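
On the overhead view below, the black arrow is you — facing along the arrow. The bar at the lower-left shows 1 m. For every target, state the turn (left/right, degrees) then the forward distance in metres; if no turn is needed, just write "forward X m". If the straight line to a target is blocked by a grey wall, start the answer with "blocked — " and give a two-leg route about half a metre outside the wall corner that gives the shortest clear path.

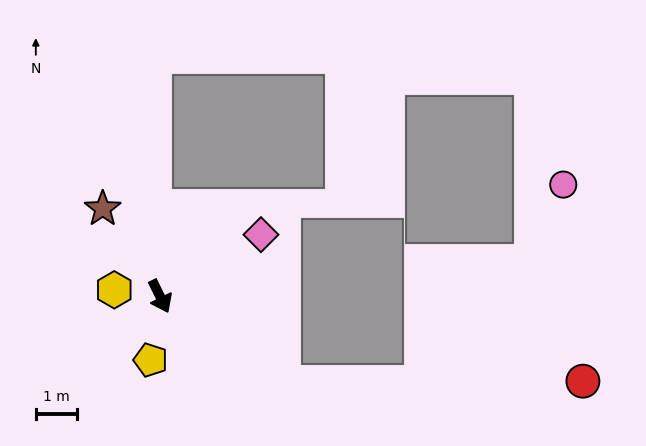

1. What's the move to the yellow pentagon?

turn right 35°, forward 1.6 m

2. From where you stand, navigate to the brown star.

turn right 173°, forward 2.5 m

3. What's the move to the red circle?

blocked — turn left 29°, forward 3.7 m, then turn left 35°, forward 7.3 m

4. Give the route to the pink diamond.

turn left 95°, forward 2.9 m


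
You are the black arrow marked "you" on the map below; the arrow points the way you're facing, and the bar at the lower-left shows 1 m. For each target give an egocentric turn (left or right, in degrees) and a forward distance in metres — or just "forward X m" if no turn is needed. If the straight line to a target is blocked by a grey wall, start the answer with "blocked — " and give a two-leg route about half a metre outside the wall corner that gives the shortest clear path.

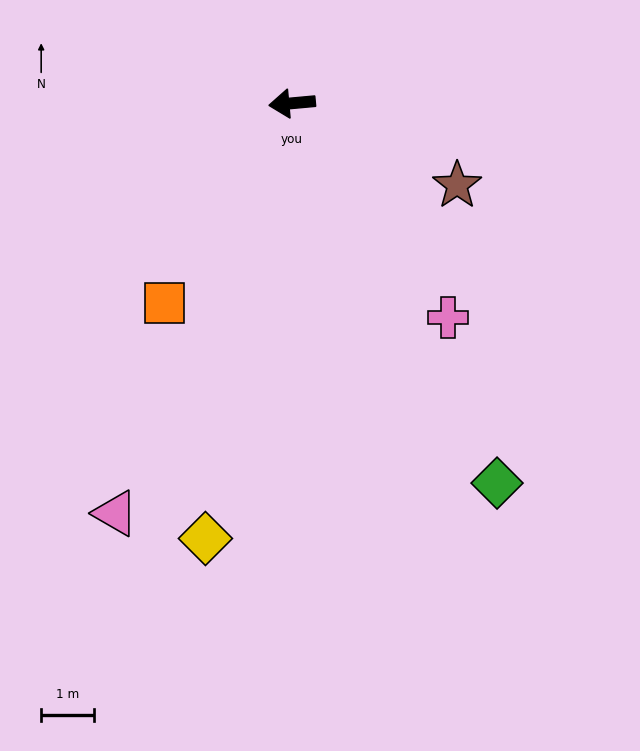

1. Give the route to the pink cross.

turn left 121°, forward 5.0 m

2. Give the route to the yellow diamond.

turn left 74°, forward 8.4 m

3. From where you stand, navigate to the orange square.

turn left 52°, forward 4.5 m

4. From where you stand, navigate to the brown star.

turn left 148°, forward 3.5 m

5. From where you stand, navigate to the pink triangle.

turn left 61°, forward 8.5 m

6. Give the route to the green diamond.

turn left 113°, forward 8.2 m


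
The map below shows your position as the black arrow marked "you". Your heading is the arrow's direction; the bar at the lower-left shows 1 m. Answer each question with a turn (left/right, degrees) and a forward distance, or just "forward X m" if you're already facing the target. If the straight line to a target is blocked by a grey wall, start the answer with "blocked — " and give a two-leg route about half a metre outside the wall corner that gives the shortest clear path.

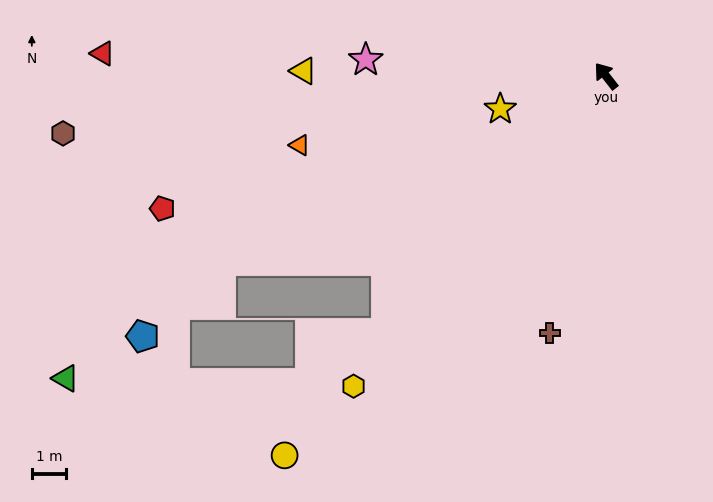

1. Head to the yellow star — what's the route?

turn left 69°, forward 3.2 m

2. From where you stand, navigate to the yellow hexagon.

turn left 103°, forward 11.6 m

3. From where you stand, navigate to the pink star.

turn left 48°, forward 7.0 m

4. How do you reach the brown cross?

turn left 130°, forward 7.6 m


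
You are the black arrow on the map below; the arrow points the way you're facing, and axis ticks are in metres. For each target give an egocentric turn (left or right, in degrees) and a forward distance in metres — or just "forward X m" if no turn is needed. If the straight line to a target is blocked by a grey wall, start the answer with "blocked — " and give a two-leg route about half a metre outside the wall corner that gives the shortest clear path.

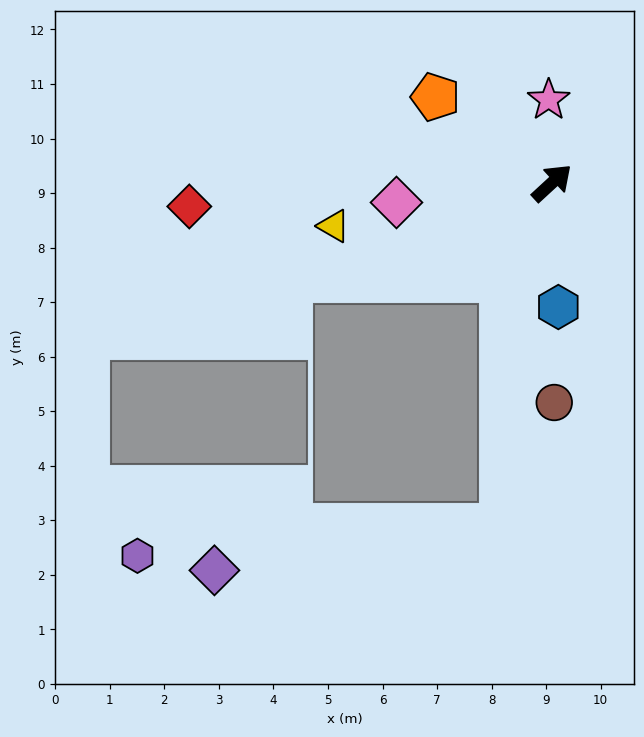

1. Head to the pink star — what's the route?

turn left 50°, forward 1.5 m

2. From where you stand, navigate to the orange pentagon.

turn left 101°, forward 2.7 m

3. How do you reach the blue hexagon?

turn right 130°, forward 2.3 m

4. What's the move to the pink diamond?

turn left 145°, forward 2.9 m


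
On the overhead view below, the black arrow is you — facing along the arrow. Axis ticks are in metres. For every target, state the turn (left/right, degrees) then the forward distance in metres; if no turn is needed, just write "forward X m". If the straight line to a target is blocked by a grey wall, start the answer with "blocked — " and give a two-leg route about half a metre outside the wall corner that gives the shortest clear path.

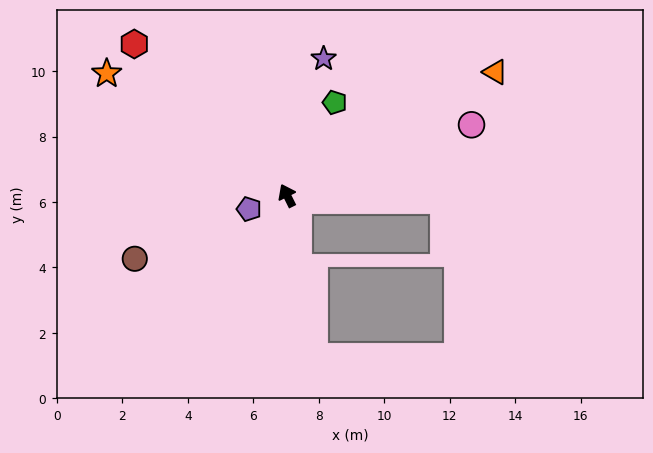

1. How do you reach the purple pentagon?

turn left 83°, forward 1.2 m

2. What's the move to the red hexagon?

turn left 19°, forward 6.6 m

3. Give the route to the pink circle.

turn right 95°, forward 6.0 m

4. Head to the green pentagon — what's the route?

turn right 54°, forward 3.2 m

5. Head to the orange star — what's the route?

turn left 29°, forward 6.7 m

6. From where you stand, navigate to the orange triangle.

turn right 86°, forward 7.4 m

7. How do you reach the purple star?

turn right 41°, forward 4.3 m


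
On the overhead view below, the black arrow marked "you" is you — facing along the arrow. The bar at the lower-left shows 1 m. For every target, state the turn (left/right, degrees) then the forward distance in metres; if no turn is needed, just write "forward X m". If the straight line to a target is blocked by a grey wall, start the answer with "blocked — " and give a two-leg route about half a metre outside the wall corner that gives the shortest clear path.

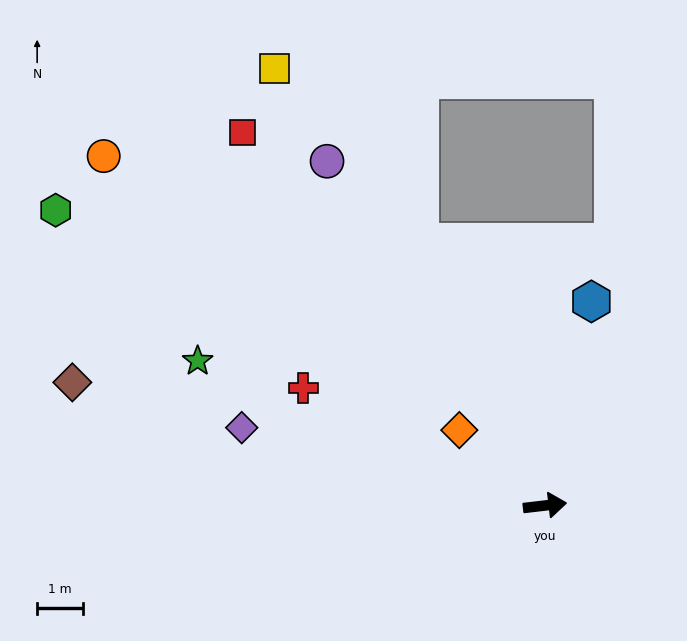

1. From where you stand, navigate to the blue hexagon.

turn left 71°, forward 4.6 m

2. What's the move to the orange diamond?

turn left 132°, forward 2.5 m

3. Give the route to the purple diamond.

turn left 159°, forward 6.9 m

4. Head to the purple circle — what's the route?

turn left 116°, forward 8.9 m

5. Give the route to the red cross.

turn left 147°, forward 5.9 m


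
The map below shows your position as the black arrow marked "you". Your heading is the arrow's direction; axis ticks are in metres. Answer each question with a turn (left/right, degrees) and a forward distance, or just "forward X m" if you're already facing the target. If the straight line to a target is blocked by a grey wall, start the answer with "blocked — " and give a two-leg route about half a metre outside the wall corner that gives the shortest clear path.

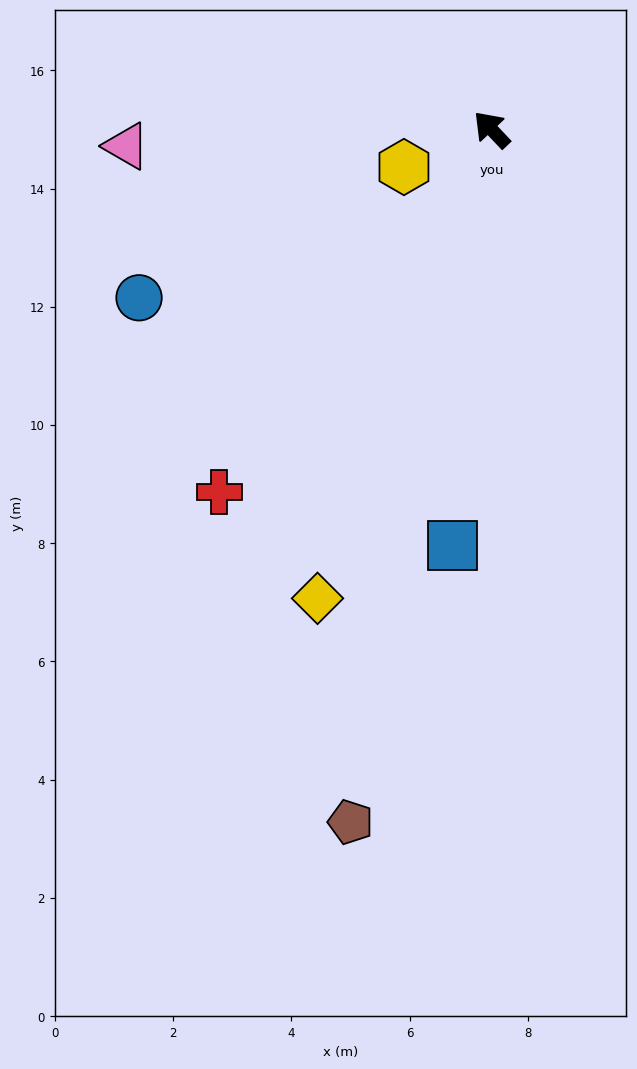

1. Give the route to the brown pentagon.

turn left 125°, forward 12.0 m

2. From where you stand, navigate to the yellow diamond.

turn left 116°, forward 8.5 m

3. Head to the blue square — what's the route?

turn left 131°, forward 7.1 m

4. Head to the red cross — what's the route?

turn left 100°, forward 7.7 m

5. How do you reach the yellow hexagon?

turn left 70°, forward 1.6 m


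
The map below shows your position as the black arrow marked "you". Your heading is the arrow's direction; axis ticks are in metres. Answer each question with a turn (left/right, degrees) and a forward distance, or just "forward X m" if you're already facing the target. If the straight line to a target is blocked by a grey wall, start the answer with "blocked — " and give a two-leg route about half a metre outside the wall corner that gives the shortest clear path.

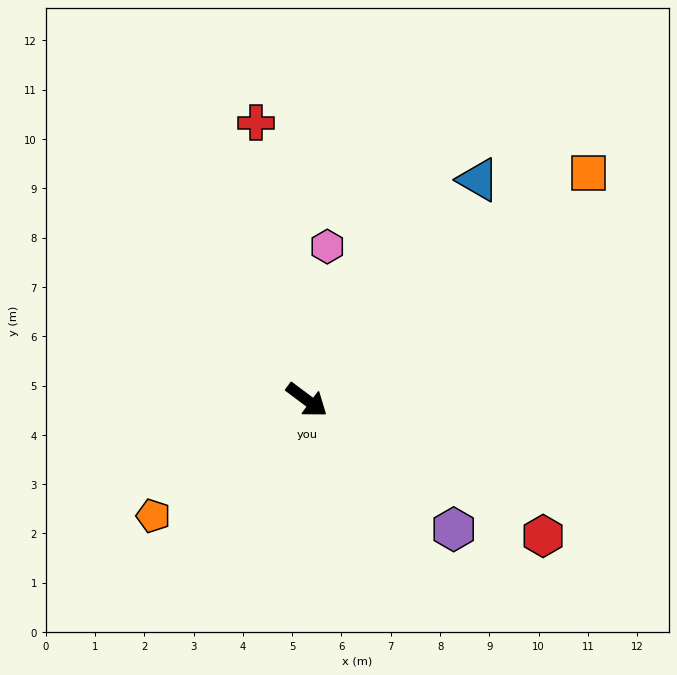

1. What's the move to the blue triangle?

turn left 89°, forward 5.7 m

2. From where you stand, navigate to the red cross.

turn left 137°, forward 5.7 m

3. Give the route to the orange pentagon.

turn right 106°, forward 3.9 m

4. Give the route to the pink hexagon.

turn left 119°, forward 3.1 m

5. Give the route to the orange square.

turn left 76°, forward 7.3 m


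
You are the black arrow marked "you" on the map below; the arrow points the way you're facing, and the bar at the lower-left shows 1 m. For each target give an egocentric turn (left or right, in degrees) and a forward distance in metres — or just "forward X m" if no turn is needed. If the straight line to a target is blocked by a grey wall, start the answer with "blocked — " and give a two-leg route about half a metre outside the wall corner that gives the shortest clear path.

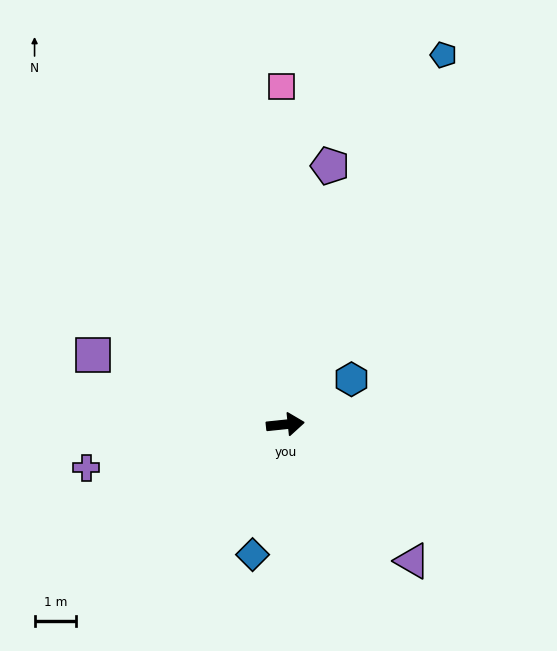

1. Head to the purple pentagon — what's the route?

turn left 74°, forward 6.3 m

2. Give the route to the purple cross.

turn right 174°, forward 4.9 m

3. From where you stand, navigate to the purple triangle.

turn right 53°, forward 4.5 m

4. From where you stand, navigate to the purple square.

turn left 154°, forward 5.0 m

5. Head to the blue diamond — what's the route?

turn right 110°, forward 3.2 m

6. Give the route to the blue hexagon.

turn left 28°, forward 1.9 m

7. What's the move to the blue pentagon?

turn left 61°, forward 9.7 m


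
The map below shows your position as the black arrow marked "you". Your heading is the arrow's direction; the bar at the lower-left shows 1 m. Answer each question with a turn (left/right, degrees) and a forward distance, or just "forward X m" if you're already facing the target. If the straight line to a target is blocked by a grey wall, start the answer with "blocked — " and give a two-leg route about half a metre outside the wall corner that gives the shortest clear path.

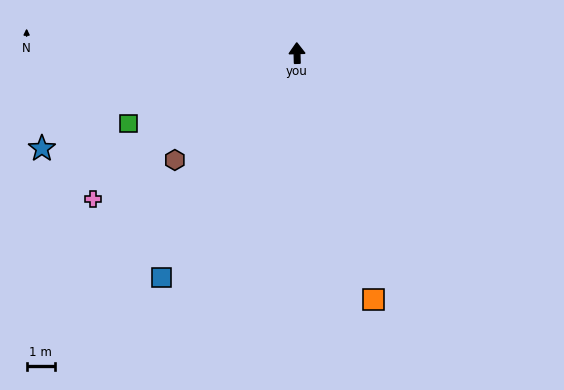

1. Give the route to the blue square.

turn left 147°, forward 9.2 m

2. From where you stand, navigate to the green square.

turn left 111°, forward 6.4 m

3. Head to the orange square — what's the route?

turn right 164°, forward 9.1 m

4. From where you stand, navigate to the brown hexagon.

turn left 130°, forward 5.7 m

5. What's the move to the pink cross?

turn left 124°, forward 8.8 m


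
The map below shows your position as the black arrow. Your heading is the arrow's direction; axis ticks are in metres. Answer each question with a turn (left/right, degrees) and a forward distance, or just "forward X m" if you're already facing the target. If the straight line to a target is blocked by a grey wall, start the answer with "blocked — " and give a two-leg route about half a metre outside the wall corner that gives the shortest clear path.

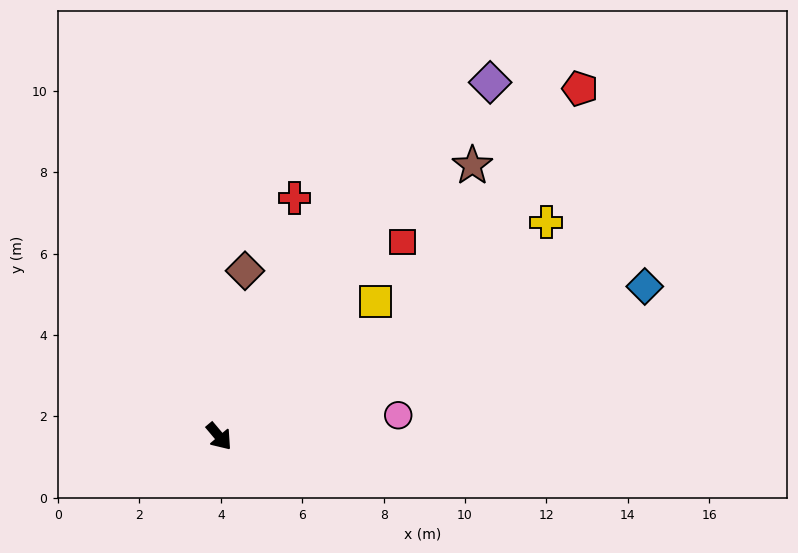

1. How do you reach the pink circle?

turn left 57°, forward 4.4 m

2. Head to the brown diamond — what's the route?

turn left 131°, forward 4.1 m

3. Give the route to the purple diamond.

turn left 102°, forward 11.0 m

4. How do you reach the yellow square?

turn left 91°, forward 5.1 m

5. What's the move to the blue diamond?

turn left 69°, forward 11.1 m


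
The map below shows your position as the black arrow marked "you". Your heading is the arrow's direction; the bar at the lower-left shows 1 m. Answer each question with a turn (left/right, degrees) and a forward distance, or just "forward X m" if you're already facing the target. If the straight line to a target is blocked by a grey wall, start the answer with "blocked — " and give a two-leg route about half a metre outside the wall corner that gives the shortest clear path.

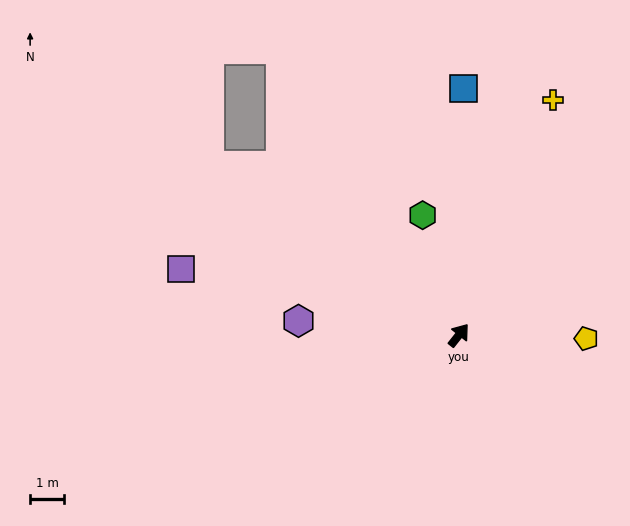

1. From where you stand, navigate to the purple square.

turn left 115°, forward 8.3 m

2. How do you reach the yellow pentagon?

turn right 53°, forward 3.7 m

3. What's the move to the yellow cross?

turn left 17°, forward 7.4 m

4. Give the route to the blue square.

turn left 37°, forward 7.2 m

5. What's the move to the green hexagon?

turn left 55°, forward 3.7 m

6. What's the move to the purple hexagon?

turn left 123°, forward 4.7 m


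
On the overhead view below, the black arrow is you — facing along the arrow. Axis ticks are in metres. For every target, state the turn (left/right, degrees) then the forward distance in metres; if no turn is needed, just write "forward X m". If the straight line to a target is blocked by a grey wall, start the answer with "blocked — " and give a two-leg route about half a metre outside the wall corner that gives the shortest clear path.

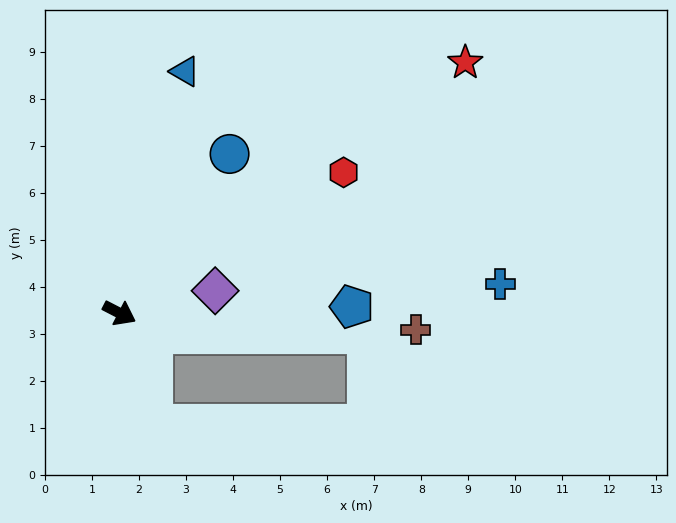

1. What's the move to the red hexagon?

turn left 59°, forward 5.6 m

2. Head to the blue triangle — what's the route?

turn left 102°, forward 5.3 m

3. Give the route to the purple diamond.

turn left 40°, forward 2.1 m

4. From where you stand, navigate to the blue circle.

turn left 83°, forward 4.1 m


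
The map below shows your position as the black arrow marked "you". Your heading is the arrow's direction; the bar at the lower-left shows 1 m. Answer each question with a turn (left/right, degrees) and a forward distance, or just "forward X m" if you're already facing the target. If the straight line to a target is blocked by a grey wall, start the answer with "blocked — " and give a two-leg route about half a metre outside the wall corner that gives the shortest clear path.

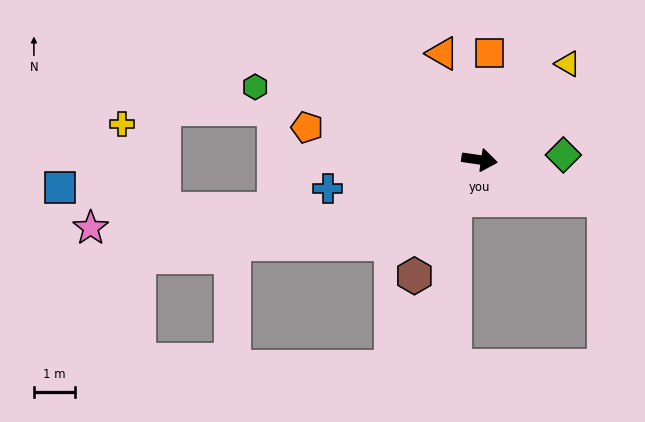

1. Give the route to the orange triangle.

turn left 117°, forward 2.8 m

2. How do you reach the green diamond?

turn left 12°, forward 2.1 m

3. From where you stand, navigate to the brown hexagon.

turn right 111°, forward 3.2 m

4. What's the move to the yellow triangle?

turn left 56°, forward 3.2 m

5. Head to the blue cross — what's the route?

turn right 161°, forward 3.8 m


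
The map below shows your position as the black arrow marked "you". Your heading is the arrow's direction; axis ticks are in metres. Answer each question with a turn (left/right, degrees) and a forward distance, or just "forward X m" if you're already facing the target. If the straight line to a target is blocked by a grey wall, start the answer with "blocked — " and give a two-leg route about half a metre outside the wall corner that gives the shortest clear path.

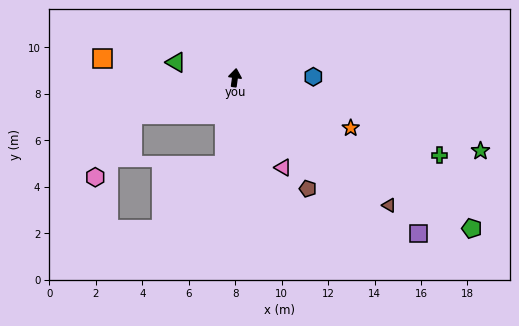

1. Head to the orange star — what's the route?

turn right 106°, forward 5.4 m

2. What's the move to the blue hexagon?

turn right 81°, forward 3.4 m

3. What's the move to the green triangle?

turn left 83°, forward 2.6 m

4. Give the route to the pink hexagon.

blocked — turn left 118°, forward 4.7 m, then turn left 39°, forward 3.1 m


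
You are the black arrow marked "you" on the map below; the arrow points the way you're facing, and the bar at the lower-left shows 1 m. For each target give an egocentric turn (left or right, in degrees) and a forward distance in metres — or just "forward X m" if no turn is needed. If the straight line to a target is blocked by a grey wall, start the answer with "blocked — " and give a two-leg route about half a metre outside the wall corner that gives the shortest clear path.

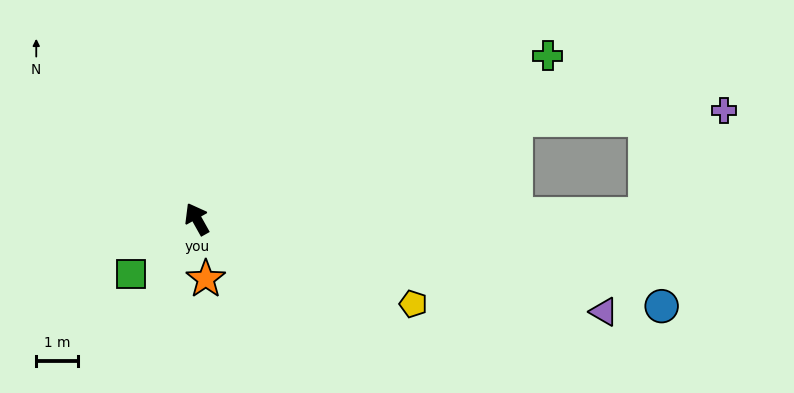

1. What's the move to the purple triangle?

turn right 132°, forward 9.9 m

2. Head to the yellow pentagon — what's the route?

turn right 141°, forward 5.5 m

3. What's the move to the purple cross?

blocked — turn right 102°, forward 7.9 m, then turn right 15°, forward 5.0 m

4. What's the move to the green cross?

turn right 94°, forward 9.2 m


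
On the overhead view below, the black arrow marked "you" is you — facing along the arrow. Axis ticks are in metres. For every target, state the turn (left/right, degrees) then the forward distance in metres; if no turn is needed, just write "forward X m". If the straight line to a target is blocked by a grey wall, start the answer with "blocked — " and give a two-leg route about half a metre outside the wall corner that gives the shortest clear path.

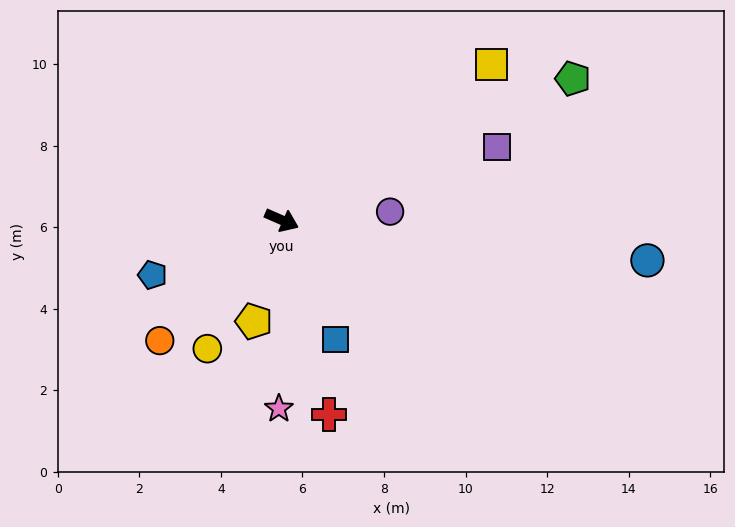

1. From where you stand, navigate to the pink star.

turn right 67°, forward 4.6 m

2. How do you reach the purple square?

turn left 42°, forward 5.6 m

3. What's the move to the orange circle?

turn right 112°, forward 4.2 m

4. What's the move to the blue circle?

turn left 17°, forward 9.0 m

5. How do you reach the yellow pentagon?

turn right 82°, forward 2.6 m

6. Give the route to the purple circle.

turn left 28°, forward 2.7 m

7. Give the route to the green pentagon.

turn left 50°, forward 7.9 m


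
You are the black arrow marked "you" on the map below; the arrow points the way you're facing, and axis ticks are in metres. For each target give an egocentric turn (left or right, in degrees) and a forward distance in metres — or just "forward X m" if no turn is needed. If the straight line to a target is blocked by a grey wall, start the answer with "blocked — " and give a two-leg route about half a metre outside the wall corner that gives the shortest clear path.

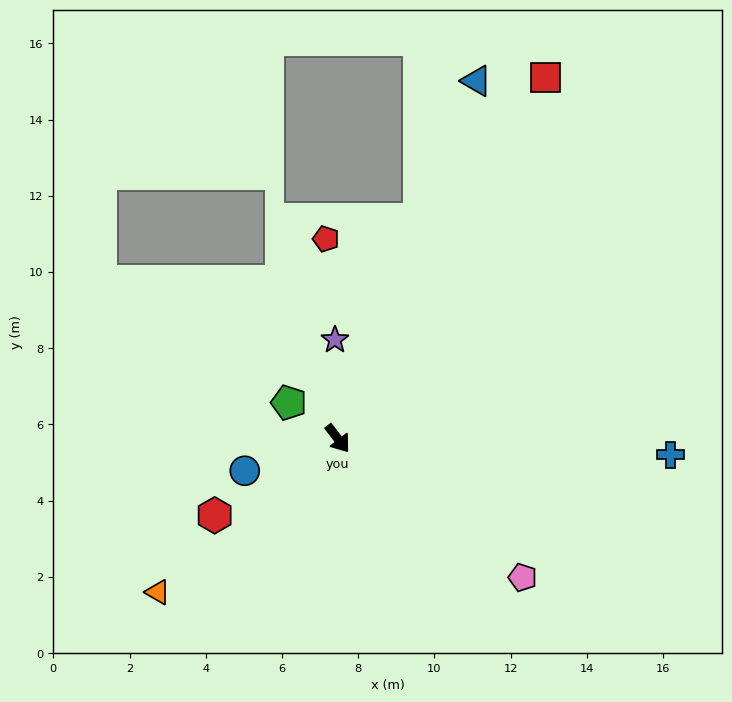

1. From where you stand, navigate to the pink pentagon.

turn left 16°, forward 6.1 m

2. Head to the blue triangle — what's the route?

turn left 121°, forward 10.1 m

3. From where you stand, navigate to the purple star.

turn left 144°, forward 2.6 m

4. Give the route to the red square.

turn left 113°, forward 10.9 m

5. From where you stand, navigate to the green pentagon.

turn right 164°, forward 1.6 m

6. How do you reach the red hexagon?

turn right 95°, forward 3.8 m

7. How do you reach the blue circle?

turn right 108°, forward 2.6 m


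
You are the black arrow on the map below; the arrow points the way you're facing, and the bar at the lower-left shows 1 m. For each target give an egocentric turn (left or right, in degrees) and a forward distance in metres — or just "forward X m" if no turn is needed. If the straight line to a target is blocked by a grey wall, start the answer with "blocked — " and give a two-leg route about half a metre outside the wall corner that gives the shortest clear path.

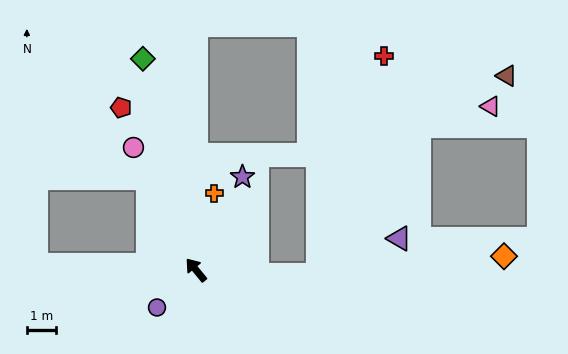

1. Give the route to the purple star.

turn right 66°, forward 3.6 m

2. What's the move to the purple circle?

turn left 95°, forward 1.9 m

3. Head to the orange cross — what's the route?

turn right 53°, forward 2.7 m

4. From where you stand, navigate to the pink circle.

turn right 12°, forward 4.8 m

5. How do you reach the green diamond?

turn right 25°, forward 7.6 m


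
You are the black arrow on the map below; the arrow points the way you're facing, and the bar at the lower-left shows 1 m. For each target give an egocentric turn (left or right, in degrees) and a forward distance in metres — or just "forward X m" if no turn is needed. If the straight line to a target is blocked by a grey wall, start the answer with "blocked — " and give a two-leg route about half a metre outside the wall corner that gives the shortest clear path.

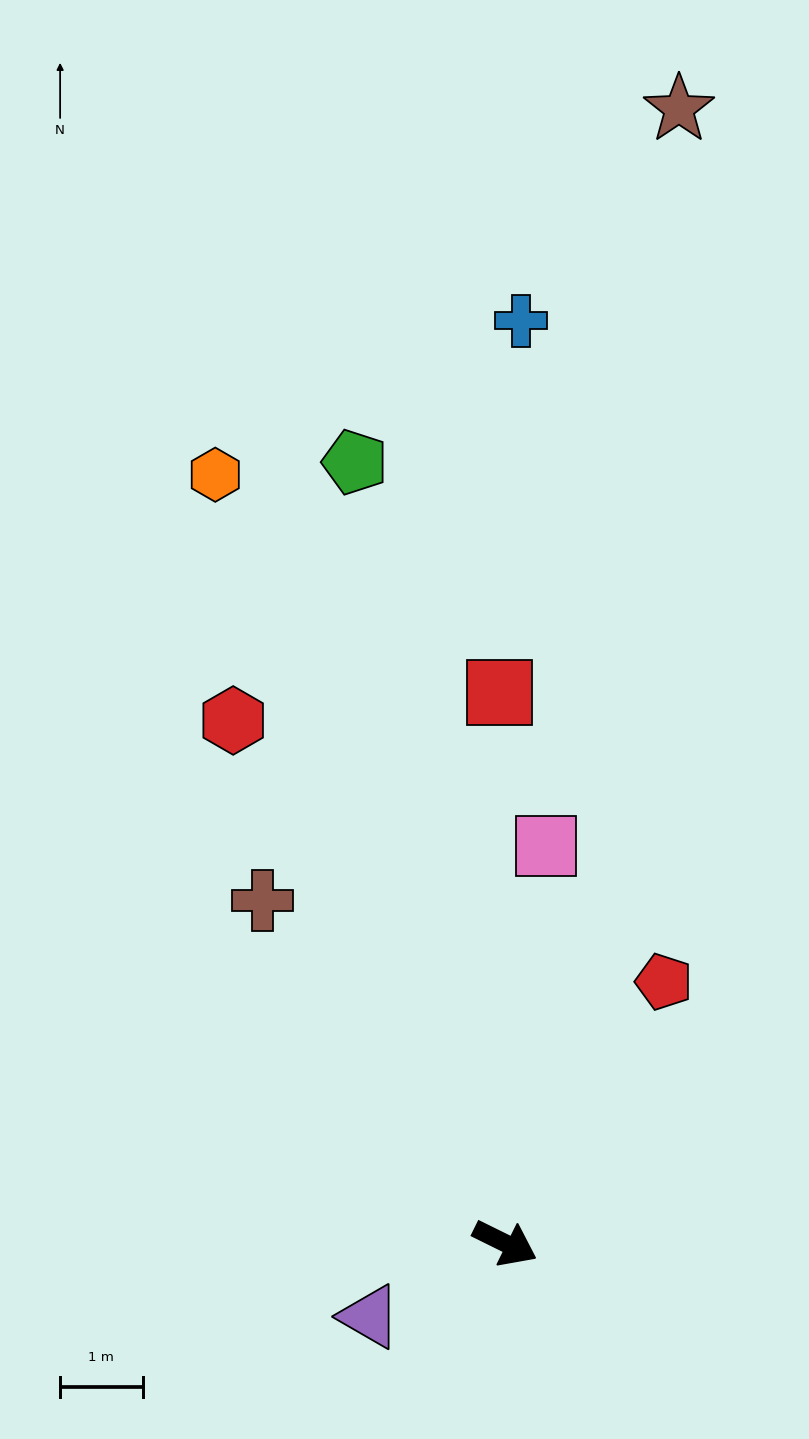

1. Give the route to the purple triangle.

turn right 125°, forward 1.9 m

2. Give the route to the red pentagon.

turn left 85°, forward 3.7 m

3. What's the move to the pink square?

turn left 110°, forward 4.8 m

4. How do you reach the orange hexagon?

turn left 137°, forward 10.0 m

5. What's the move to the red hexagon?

turn left 144°, forward 7.2 m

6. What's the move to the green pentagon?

turn left 127°, forward 9.7 m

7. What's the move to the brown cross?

turn left 152°, forward 5.1 m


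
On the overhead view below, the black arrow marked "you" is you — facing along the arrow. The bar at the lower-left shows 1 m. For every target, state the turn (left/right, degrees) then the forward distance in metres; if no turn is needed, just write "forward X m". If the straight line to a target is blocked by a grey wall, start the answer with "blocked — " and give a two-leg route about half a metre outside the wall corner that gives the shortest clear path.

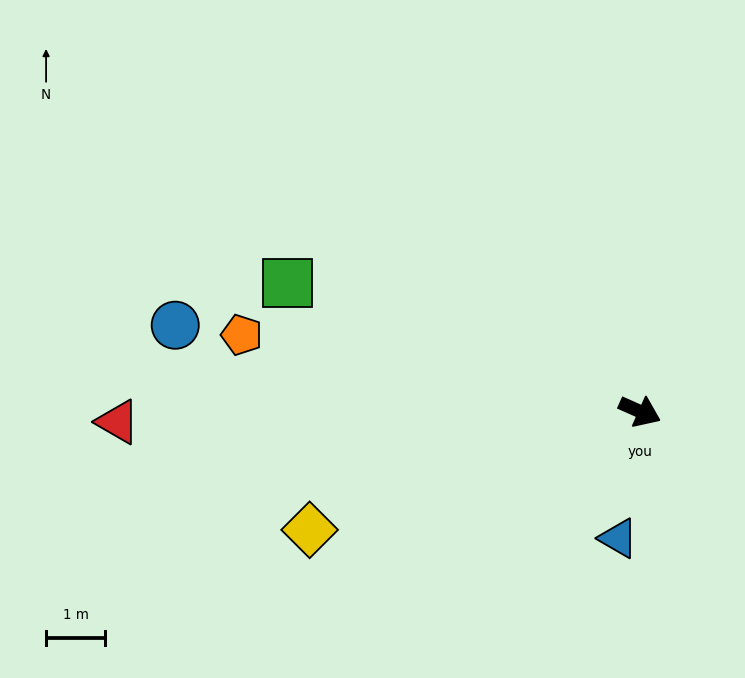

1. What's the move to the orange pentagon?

turn right 167°, forward 6.9 m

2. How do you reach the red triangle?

turn right 155°, forward 8.9 m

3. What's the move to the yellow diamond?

turn right 136°, forward 6.0 m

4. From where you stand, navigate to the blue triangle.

turn right 76°, forward 2.2 m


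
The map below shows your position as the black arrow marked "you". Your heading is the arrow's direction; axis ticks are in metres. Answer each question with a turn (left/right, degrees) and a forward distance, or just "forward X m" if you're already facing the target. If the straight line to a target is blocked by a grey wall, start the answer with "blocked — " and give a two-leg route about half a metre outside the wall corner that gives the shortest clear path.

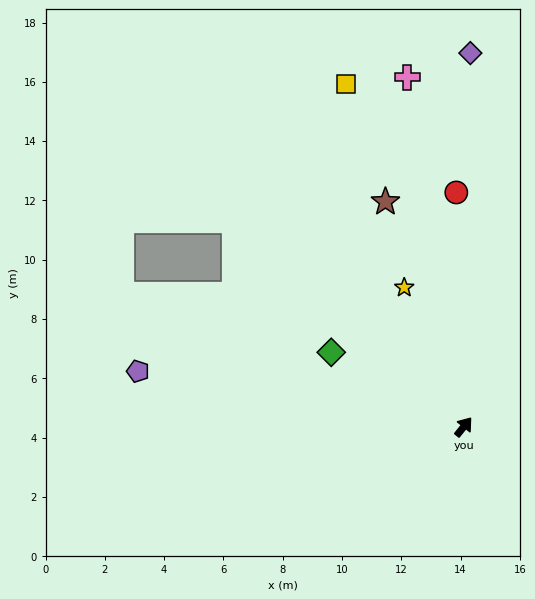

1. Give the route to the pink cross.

turn left 48°, forward 11.9 m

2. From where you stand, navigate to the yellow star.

turn left 62°, forward 5.1 m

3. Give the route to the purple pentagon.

turn left 119°, forward 11.1 m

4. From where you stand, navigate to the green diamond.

turn left 99°, forward 5.1 m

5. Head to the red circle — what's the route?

turn left 40°, forward 7.9 m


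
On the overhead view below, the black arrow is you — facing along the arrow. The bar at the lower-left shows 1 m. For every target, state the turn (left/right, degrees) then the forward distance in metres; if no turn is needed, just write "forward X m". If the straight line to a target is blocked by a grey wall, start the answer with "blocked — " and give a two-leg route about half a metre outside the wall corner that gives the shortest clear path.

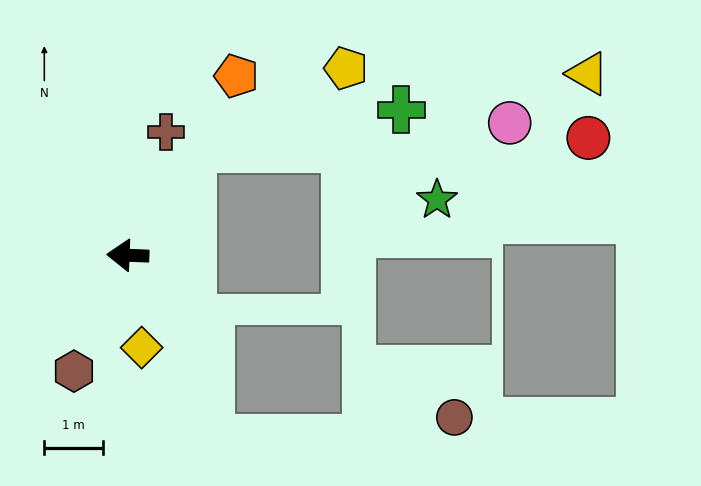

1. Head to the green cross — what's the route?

blocked — turn right 118°, forward 2.1 m, then turn right 49°, forward 3.7 m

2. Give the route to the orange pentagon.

turn right 119°, forward 3.6 m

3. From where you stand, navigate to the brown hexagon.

turn left 67°, forward 2.2 m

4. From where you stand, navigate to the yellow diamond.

turn left 101°, forward 1.6 m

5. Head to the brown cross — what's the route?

turn right 105°, forward 2.2 m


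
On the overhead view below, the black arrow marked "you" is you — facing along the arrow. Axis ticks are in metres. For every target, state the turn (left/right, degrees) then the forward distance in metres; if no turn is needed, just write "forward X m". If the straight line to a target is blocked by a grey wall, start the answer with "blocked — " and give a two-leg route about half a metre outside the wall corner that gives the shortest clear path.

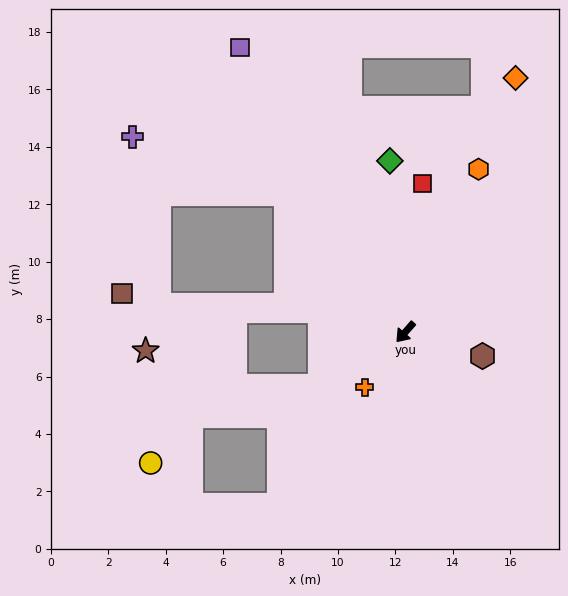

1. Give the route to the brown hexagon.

turn left 114°, forward 2.8 m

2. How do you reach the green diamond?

turn right 134°, forward 6.0 m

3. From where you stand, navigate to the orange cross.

turn left 5°, forward 2.4 m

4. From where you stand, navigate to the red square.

turn right 145°, forward 5.2 m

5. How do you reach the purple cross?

blocked — turn right 98°, forward 6.4 m, then turn left 29°, forward 5.7 m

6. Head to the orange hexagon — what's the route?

turn right 163°, forward 6.2 m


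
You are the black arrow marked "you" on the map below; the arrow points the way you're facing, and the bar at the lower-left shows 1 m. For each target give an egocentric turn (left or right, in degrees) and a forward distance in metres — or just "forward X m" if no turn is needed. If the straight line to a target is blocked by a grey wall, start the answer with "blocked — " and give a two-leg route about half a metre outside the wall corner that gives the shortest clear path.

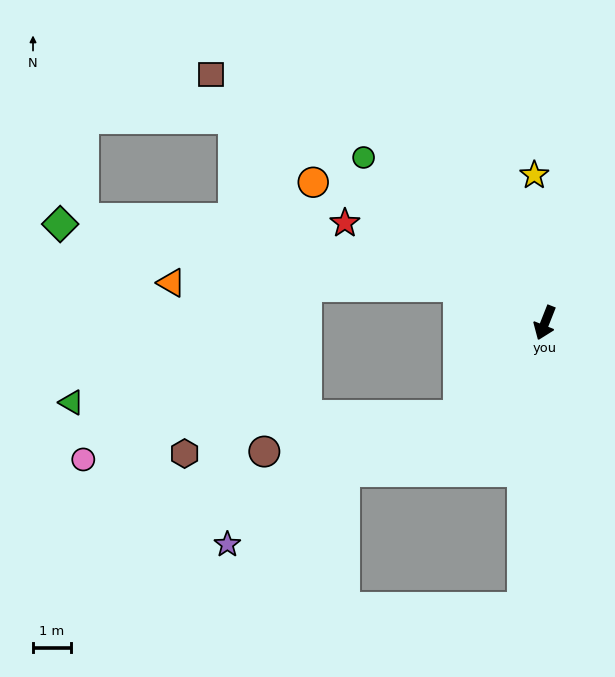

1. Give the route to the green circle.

turn right 111°, forward 6.5 m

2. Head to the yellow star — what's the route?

turn right 154°, forward 3.9 m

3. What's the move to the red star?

turn right 95°, forward 5.9 m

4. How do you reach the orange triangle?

blocked — turn right 91°, forward 2.5 m, then turn left 22°, forward 7.6 m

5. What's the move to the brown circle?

blocked — turn right 21°, forward 3.4 m, then turn right 37°, forward 5.2 m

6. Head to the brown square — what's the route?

turn right 105°, forward 11.0 m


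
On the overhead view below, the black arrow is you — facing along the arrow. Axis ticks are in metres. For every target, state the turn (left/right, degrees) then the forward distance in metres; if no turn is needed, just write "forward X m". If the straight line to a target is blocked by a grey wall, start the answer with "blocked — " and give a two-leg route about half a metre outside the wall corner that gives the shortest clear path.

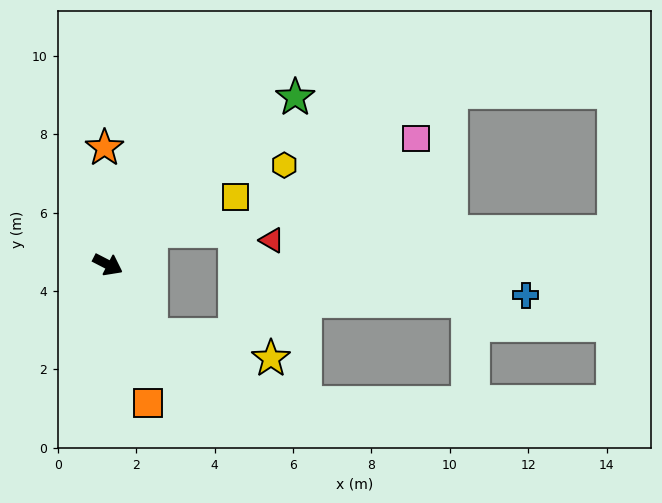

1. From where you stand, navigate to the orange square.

turn right 46°, forward 3.7 m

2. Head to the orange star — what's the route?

turn left 119°, forward 3.0 m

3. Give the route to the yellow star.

blocked — turn right 31°, forward 2.1 m, then turn left 47°, forward 3.1 m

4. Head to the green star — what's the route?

turn left 69°, forward 6.4 m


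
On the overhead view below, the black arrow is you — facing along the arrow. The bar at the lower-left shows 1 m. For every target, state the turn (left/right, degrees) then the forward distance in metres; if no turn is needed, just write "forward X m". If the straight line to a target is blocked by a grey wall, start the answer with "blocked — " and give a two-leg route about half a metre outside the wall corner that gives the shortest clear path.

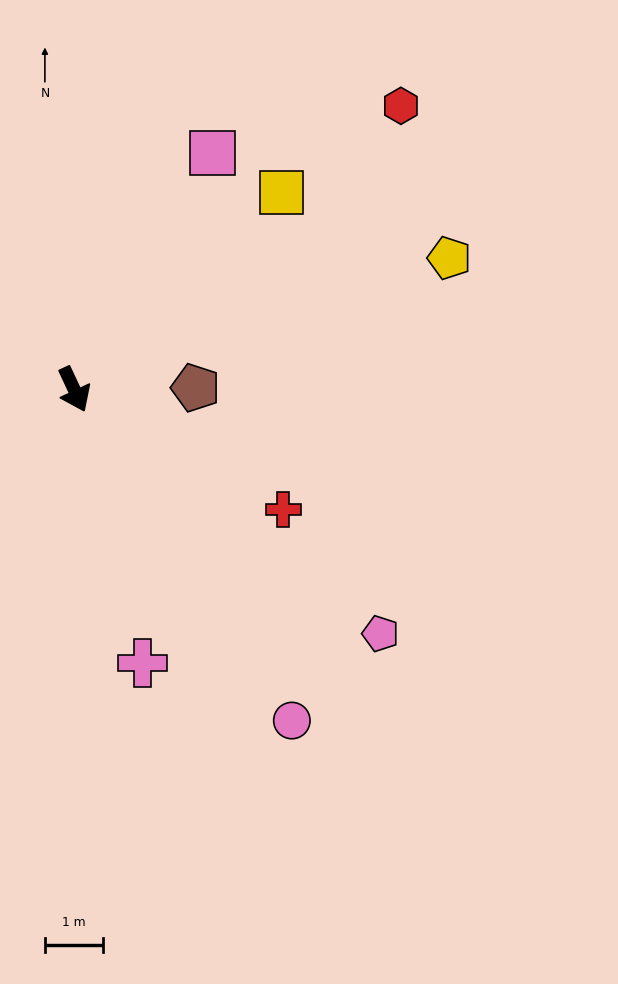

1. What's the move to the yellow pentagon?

turn left 84°, forward 6.8 m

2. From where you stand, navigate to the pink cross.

turn right 11°, forward 4.8 m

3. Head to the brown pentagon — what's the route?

turn left 66°, forward 2.1 m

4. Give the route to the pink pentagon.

turn left 26°, forward 6.7 m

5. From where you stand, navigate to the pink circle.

turn left 8°, forward 6.8 m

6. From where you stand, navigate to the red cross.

turn left 35°, forward 4.1 m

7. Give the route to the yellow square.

turn left 109°, forward 4.9 m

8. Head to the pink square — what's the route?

turn left 125°, forward 4.7 m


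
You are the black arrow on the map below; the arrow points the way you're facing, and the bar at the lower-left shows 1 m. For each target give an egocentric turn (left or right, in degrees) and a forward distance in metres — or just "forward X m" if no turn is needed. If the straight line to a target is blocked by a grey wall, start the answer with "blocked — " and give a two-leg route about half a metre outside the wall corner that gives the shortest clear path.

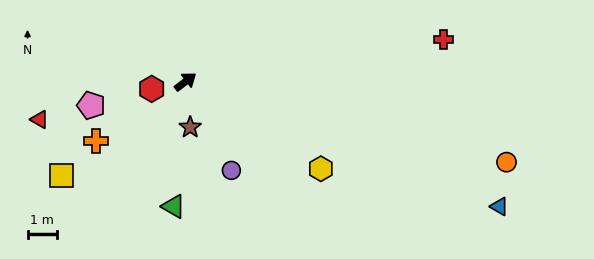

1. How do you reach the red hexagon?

turn left 155°, forward 1.2 m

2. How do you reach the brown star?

turn right 121°, forward 1.6 m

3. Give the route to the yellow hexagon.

turn right 70°, forward 5.5 m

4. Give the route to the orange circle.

turn right 51°, forward 11.3 m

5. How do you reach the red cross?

turn right 28°, forward 8.9 m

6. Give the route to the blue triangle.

turn right 59°, forward 11.5 m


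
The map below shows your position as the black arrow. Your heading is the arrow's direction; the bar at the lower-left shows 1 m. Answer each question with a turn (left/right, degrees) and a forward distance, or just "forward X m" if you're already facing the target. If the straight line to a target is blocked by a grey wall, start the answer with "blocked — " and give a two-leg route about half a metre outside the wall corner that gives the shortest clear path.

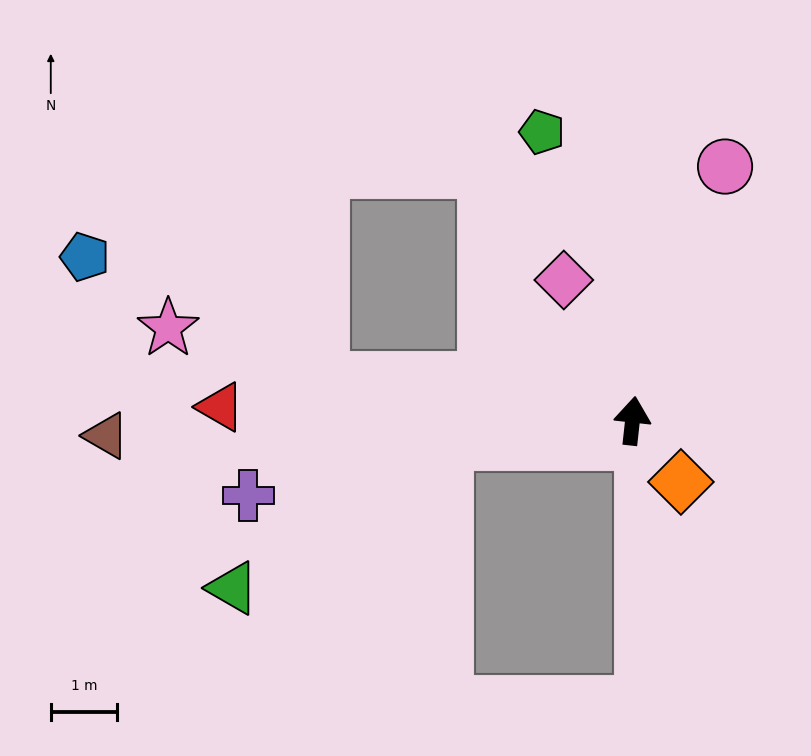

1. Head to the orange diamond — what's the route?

turn right 135°, forward 1.2 m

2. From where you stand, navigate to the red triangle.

turn left 94°, forward 6.2 m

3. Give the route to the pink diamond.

turn left 32°, forward 2.4 m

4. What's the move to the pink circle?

turn right 14°, forward 4.1 m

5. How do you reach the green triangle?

blocked — turn left 103°, forward 2.8 m, then turn left 28°, forward 3.9 m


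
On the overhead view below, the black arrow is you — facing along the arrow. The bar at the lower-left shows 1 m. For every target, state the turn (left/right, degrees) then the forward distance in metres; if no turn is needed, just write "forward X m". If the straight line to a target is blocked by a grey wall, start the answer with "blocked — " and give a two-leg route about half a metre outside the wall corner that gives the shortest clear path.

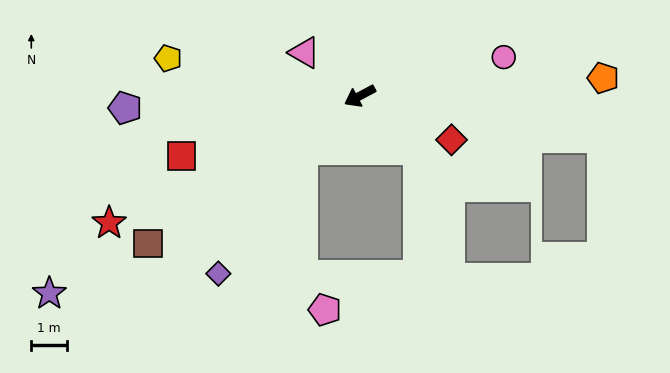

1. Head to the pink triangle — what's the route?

turn right 66°, forward 2.0 m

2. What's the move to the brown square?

turn left 7°, forward 7.2 m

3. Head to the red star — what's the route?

forward 7.8 m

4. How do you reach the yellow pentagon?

turn right 39°, forward 5.5 m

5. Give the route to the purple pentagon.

turn right 25°, forward 6.6 m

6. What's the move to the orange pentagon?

turn left 156°, forward 6.8 m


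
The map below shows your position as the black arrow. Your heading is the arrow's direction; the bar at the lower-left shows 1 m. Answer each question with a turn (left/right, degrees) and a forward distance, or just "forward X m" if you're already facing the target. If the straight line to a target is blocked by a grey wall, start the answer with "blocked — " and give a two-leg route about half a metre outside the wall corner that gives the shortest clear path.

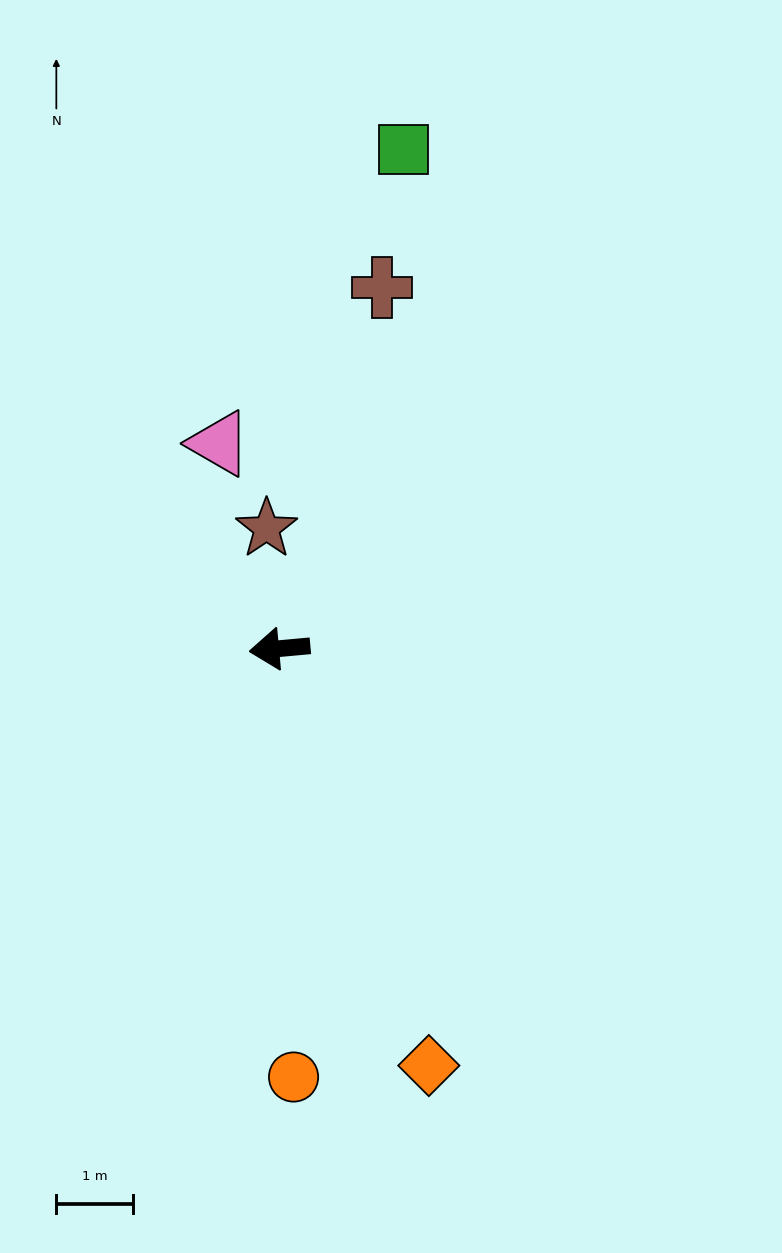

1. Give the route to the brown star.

turn right 89°, forward 1.6 m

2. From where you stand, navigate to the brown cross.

turn right 111°, forward 4.9 m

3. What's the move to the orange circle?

turn left 87°, forward 5.6 m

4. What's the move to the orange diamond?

turn left 104°, forward 5.8 m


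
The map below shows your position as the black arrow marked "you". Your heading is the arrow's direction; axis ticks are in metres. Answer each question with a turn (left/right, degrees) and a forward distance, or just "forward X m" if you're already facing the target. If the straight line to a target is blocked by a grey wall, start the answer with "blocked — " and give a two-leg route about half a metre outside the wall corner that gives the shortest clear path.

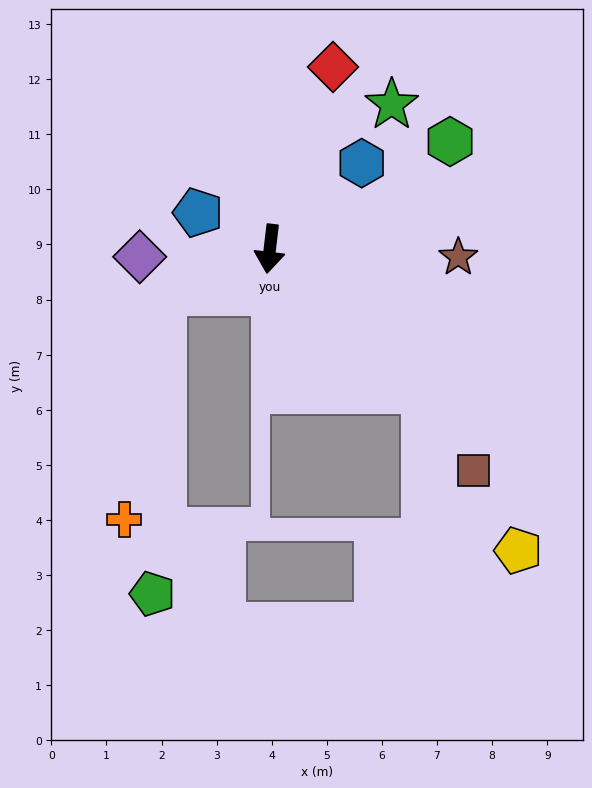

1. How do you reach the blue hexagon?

turn left 140°, forward 2.3 m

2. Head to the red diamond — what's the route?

turn left 168°, forward 3.5 m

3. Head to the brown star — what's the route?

turn left 94°, forward 3.4 m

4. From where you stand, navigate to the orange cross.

blocked — turn right 61°, forward 2.1 m, then turn left 58°, forward 4.2 m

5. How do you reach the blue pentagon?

turn right 110°, forward 1.5 m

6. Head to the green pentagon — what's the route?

blocked — turn right 61°, forward 2.1 m, then turn left 66°, forward 5.5 m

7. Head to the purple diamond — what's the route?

turn right 80°, forward 2.4 m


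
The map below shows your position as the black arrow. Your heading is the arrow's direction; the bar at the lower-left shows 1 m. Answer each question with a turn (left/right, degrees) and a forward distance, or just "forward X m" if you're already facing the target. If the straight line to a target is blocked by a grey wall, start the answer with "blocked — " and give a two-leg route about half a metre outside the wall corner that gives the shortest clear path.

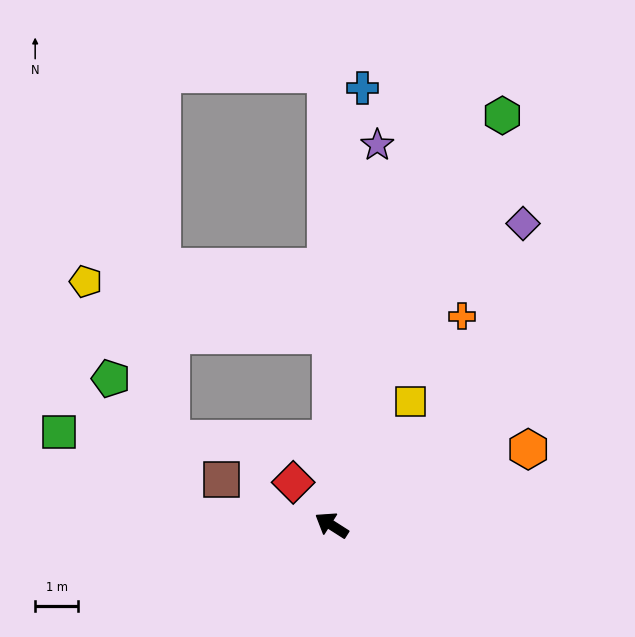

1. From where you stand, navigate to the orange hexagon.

turn right 126°, forward 4.9 m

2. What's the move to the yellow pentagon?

blocked — turn right 57°, forward 4.4 m, then turn left 77°, forward 5.8 m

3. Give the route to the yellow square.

turn right 90°, forward 3.4 m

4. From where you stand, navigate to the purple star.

turn right 64°, forward 8.8 m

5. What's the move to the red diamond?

turn right 16°, forward 1.3 m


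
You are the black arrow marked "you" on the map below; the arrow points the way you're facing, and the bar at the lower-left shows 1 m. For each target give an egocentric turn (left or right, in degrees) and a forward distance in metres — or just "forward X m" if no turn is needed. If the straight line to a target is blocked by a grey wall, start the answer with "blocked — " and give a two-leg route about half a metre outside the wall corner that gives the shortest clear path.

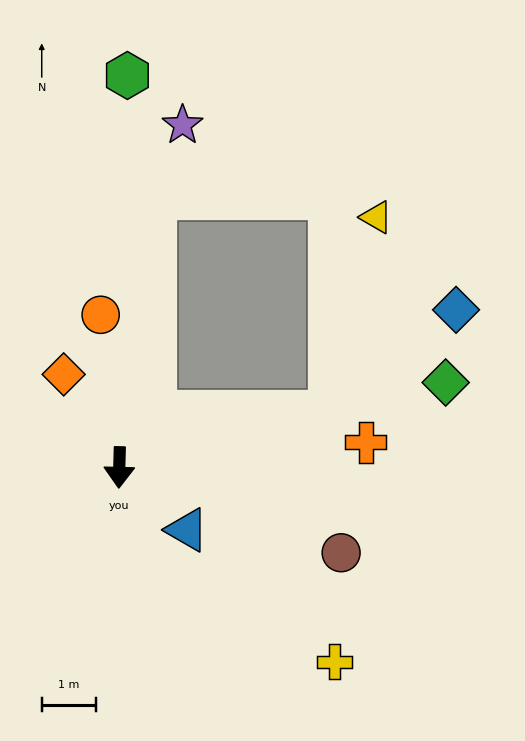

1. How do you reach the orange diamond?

turn right 148°, forward 2.0 m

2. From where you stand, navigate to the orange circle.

turn right 172°, forward 2.8 m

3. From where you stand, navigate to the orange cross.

turn left 97°, forward 4.5 m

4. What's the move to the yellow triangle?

blocked — turn left 106°, forward 4.0 m, then turn left 63°, forward 3.7 m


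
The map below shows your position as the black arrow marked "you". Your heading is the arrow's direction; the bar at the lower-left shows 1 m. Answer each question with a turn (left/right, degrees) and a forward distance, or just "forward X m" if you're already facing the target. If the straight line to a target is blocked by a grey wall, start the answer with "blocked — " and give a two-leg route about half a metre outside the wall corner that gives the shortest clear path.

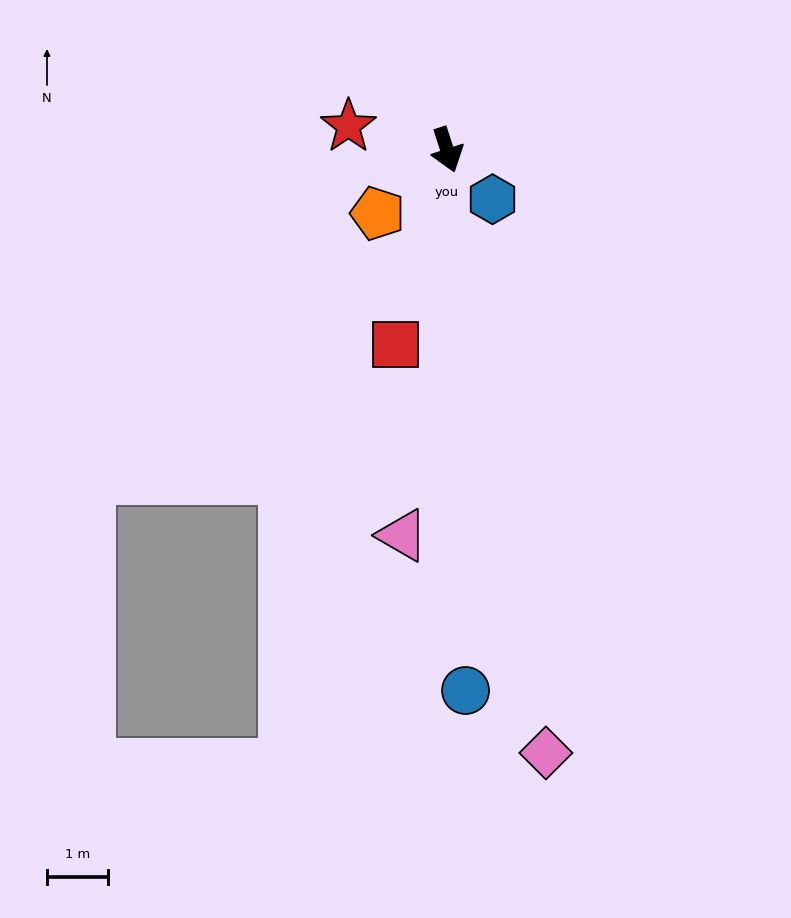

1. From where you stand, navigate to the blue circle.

turn right 16°, forward 8.9 m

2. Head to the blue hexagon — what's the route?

turn left 25°, forward 1.1 m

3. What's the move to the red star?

turn right 121°, forward 1.7 m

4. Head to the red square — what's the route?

turn right 33°, forward 3.3 m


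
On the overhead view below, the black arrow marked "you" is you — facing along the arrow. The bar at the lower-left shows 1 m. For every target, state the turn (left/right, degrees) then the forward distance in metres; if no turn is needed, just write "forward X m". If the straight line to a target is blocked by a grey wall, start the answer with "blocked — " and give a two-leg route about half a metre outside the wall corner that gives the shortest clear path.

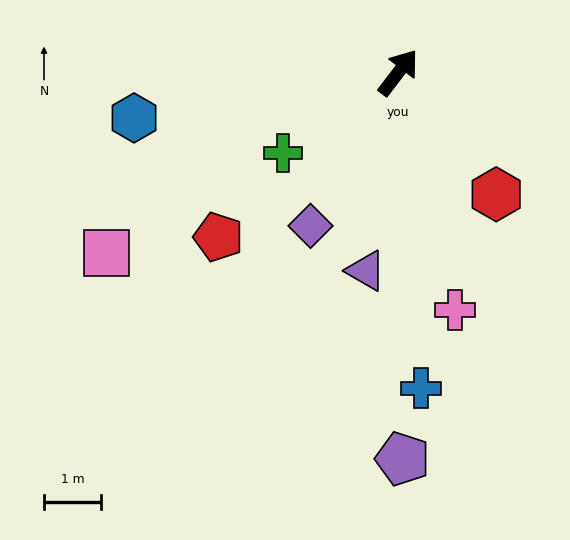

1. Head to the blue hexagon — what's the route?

turn left 137°, forward 4.7 m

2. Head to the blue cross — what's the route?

turn right 139°, forward 5.6 m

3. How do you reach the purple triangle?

turn right 152°, forward 3.5 m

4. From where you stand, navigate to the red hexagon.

turn right 104°, forward 2.7 m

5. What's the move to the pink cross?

turn right 129°, forward 4.3 m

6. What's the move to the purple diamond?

turn right 172°, forward 3.1 m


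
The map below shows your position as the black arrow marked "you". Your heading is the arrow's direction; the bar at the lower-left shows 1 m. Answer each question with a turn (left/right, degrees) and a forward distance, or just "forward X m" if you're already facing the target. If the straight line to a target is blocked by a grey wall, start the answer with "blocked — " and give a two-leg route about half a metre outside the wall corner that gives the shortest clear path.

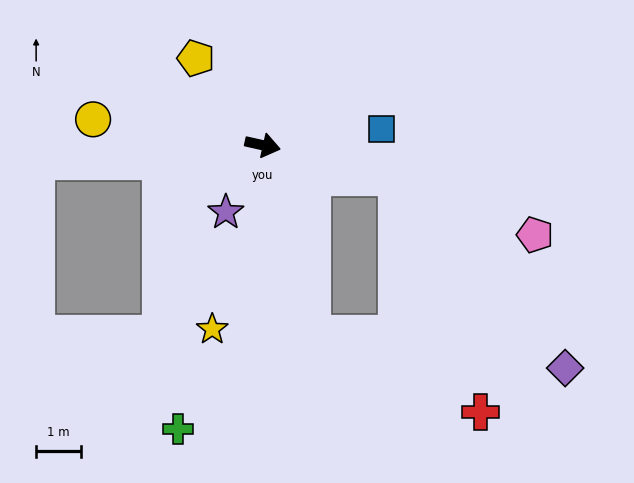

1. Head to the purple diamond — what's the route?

blocked — forward 3.1 m, then turn right 36°, forward 5.7 m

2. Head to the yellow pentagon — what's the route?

turn left 140°, forward 2.5 m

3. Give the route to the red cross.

blocked — turn right 63°, forward 4.4 m, then turn left 51°, forward 4.1 m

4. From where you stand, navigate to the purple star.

turn right 106°, forward 1.7 m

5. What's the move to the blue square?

turn left 20°, forward 2.7 m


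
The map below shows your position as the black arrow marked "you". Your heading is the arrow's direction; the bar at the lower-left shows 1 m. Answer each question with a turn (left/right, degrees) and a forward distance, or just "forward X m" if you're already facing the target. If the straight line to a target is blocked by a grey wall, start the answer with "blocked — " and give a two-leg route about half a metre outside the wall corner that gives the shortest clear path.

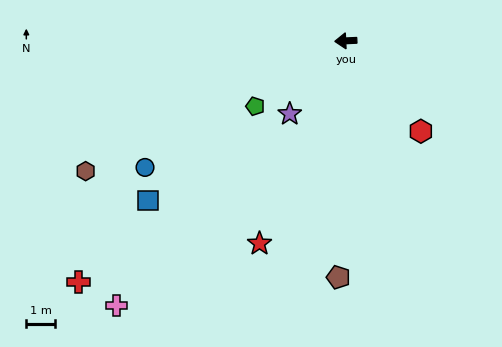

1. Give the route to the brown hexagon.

turn left 24°, forward 10.1 m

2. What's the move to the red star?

turn left 64°, forward 7.7 m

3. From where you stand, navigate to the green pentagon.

turn left 33°, forward 3.9 m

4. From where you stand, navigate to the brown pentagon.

turn left 85°, forward 8.2 m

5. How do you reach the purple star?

turn left 50°, forward 3.2 m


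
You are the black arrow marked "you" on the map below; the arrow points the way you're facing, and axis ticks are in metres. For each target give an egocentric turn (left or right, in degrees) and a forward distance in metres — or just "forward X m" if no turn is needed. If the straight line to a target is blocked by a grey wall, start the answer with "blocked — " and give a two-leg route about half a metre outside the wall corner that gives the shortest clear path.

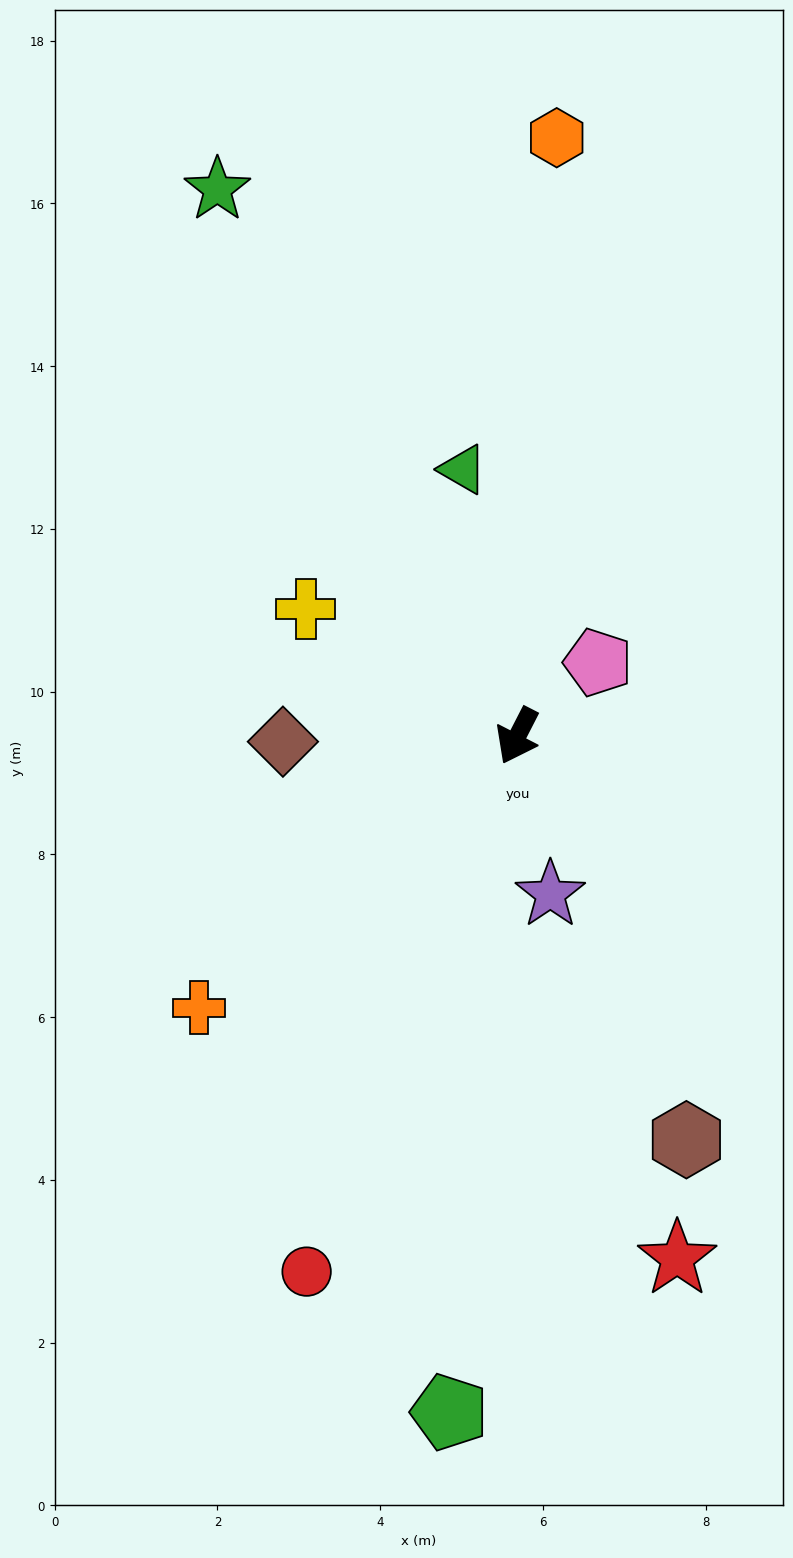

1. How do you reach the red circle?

turn left 6°, forward 7.1 m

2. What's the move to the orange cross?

turn right 22°, forward 5.1 m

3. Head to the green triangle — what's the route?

turn right 141°, forward 3.3 m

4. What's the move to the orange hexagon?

turn right 157°, forward 7.4 m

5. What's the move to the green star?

turn right 124°, forward 7.7 m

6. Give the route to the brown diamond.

turn right 61°, forward 2.9 m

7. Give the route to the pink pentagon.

turn left 160°, forward 1.3 m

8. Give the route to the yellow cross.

turn right 94°, forward 3.0 m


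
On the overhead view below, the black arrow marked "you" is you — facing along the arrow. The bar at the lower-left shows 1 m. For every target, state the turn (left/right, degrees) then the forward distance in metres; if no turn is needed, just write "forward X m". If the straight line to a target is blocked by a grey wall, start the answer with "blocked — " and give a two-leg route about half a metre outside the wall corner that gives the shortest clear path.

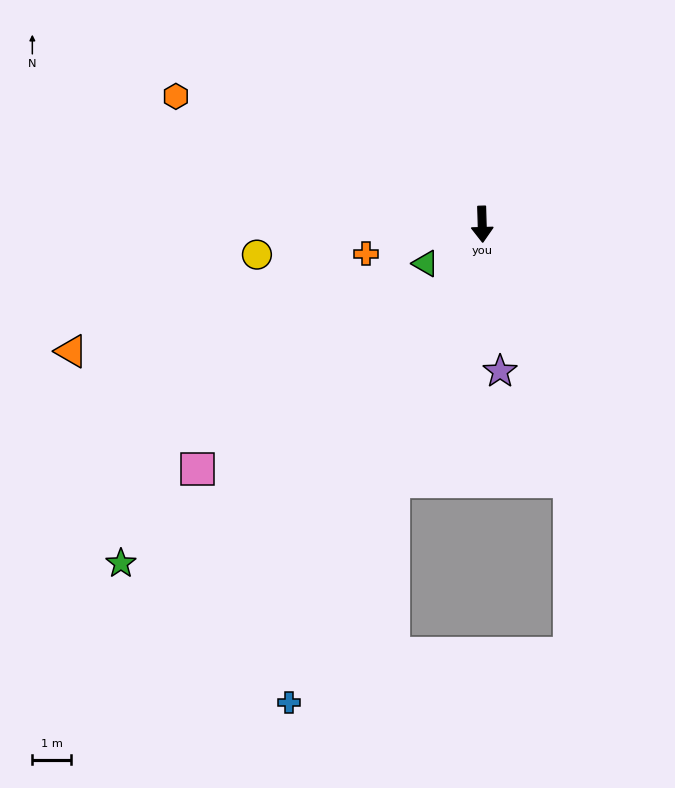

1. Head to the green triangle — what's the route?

turn right 57°, forward 1.8 m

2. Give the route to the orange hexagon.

turn right 114°, forward 8.6 m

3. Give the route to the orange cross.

turn right 77°, forward 3.1 m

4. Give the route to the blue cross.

turn right 24°, forward 13.3 m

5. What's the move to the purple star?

turn left 5°, forward 3.8 m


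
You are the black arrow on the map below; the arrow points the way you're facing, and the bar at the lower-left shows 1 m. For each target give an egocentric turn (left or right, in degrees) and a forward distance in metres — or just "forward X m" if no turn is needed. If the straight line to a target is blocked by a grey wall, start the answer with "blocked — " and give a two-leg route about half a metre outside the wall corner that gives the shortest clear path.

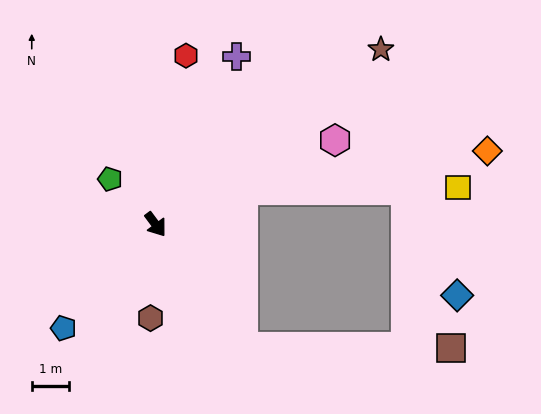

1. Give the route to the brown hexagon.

turn right 40°, forward 2.5 m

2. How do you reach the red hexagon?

turn left 133°, forward 4.6 m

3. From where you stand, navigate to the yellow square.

blocked — turn left 75°, forward 2.5 m, then turn right 21°, forward 5.8 m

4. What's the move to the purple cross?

turn left 118°, forward 5.0 m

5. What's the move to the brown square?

blocked — forward 4.1 m, then turn left 53°, forward 5.7 m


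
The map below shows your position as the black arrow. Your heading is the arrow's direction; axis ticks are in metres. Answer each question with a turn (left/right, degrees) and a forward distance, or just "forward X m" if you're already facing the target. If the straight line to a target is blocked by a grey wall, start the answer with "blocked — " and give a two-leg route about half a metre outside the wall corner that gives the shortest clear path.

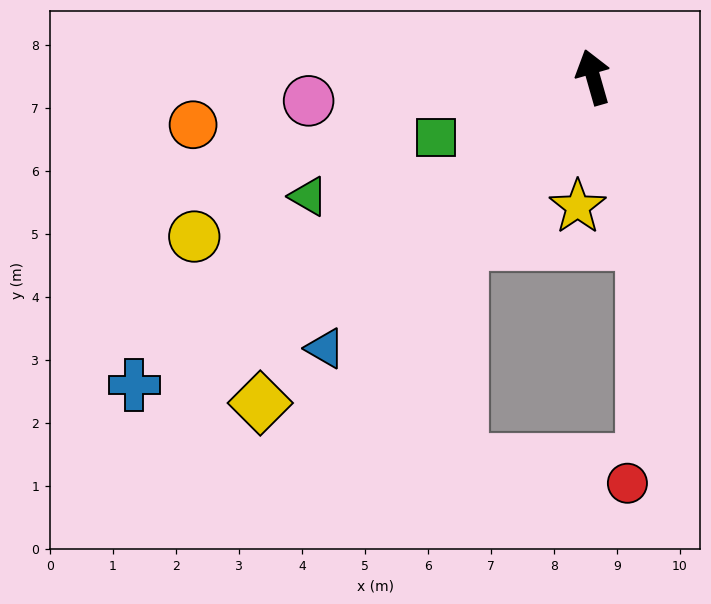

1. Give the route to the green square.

turn left 95°, forward 2.7 m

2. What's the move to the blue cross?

turn left 108°, forward 8.8 m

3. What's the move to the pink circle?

turn left 79°, forward 4.5 m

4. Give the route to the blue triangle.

turn left 119°, forward 6.1 m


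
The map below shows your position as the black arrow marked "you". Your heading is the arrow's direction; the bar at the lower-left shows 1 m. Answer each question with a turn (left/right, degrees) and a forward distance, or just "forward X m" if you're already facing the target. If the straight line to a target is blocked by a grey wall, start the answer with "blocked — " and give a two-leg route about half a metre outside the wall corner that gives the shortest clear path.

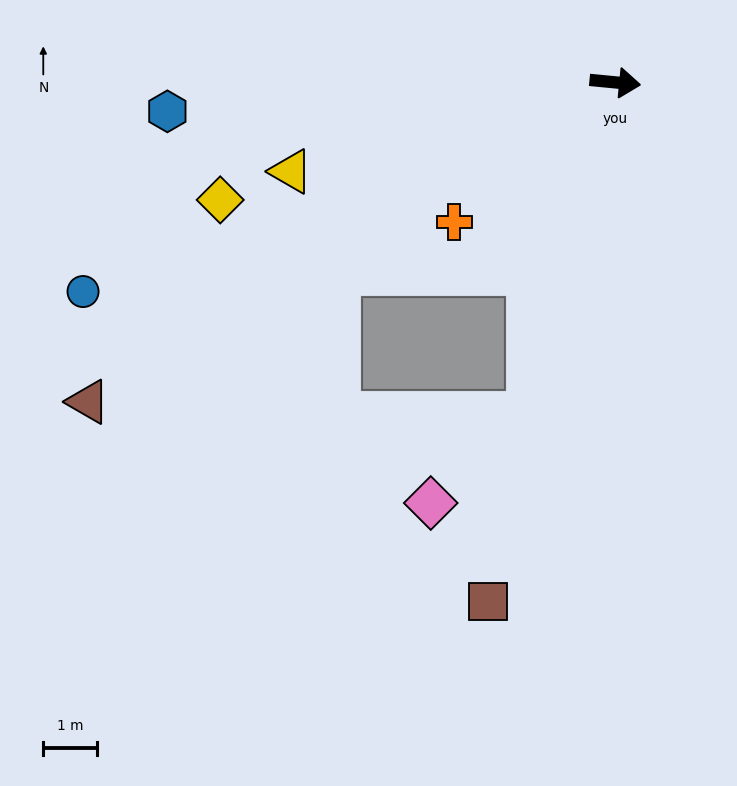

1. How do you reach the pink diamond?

blocked — turn right 99°, forward 6.4 m, then turn right 33°, forward 2.5 m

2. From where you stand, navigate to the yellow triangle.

turn right 159°, forward 6.3 m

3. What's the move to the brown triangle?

turn right 143°, forward 11.5 m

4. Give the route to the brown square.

turn right 98°, forward 9.9 m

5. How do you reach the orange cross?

turn right 134°, forward 4.0 m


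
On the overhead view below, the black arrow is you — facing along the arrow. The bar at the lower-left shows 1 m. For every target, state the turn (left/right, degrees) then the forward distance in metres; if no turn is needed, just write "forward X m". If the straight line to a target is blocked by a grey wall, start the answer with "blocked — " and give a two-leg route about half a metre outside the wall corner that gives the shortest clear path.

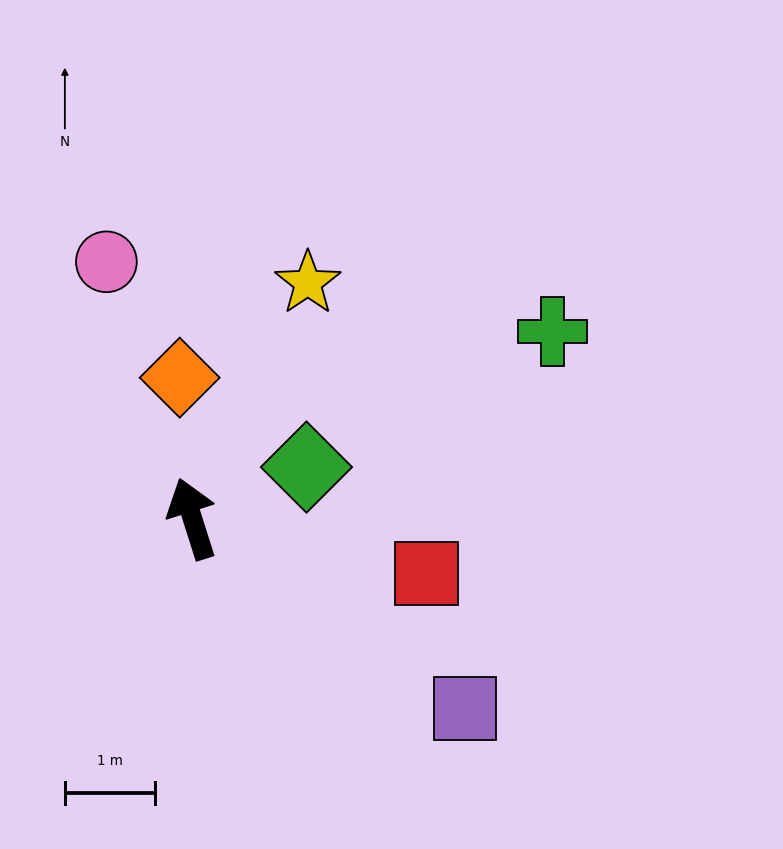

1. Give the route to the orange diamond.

turn right 12°, forward 1.6 m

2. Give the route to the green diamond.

turn right 83°, forward 1.4 m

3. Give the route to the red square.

turn right 121°, forward 2.7 m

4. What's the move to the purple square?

turn right 143°, forward 3.7 m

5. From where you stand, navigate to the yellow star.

turn right 44°, forward 2.9 m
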